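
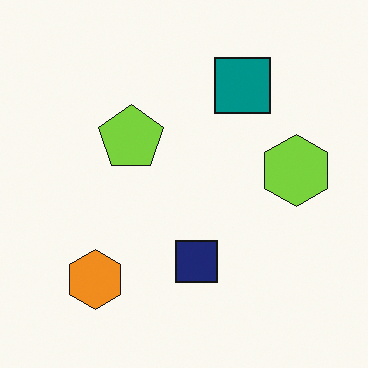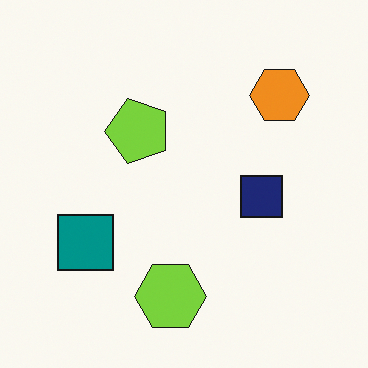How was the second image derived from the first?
It was transposed (reflected across the top-left ↔ bottom-right diagonal).

Shapes have swapped their row and column positions — what was in the top-right is now in the bottom-left — a diagonal reflection.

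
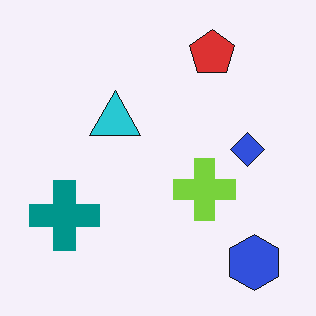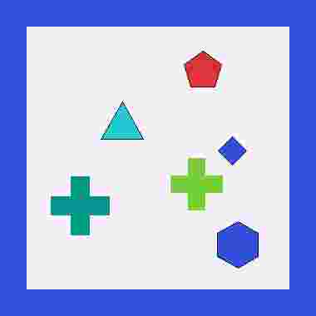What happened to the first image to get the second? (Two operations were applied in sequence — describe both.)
The image was degraded with heavy JPEG compression, then framed with a blue border.

Blocky 8×8 compression artifacts appear around shape edges and the flat background shows ringing — characteristic JPEG degradation. A solid blue frame runs around the edge of the second image, with the content slightly shrunk inside it.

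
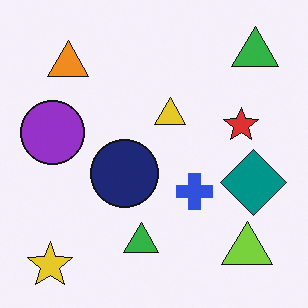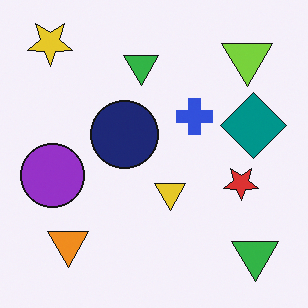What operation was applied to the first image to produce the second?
It was flipped vertically (top ↔ bottom).

The yellow star is in the bottom-left of the first image and the top-left of the second — shapes on opposite sides of the horizontal midline have swapped in a mirror flip.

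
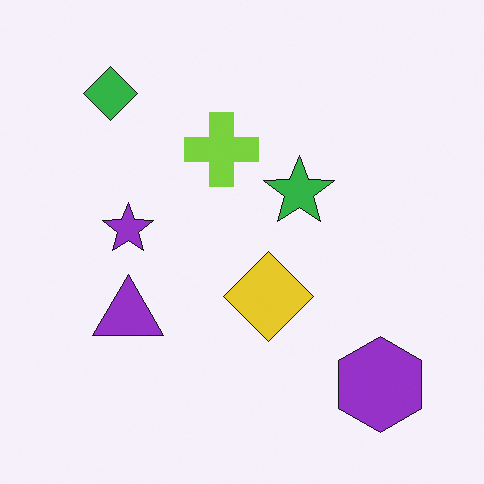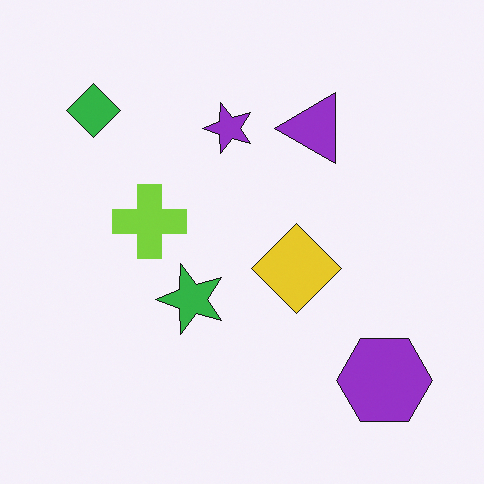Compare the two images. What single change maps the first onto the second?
This is the original image transposed (reflected across the top-left ↔ bottom-right diagonal).

Shapes have swapped their row and column positions — what was in the top-right is now in the bottom-left — a diagonal reflection.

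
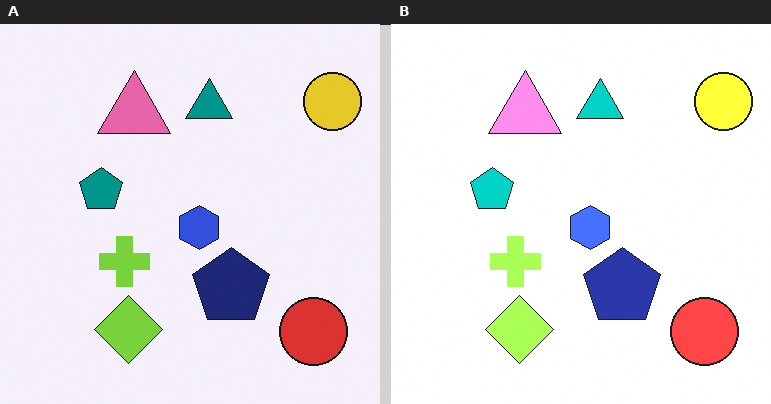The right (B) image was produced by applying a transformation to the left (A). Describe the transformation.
The transformation is: substantially brightened.

Every pixel — background and shapes alike — is uniformly brightened.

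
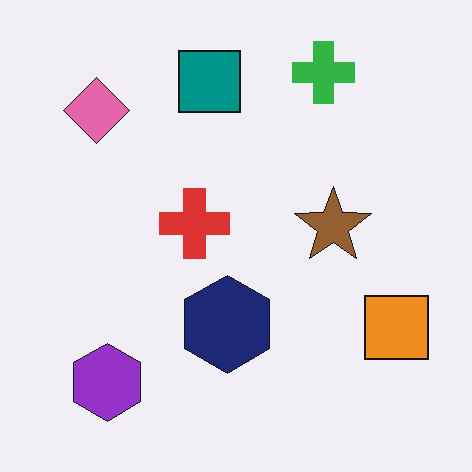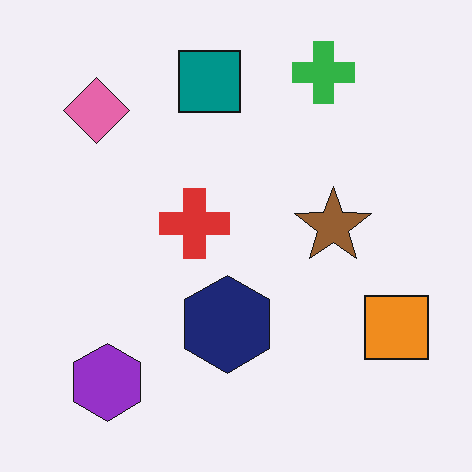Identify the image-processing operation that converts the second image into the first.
This is the original image given moderate JPEG compression.

Blocky 8×8 compression artifacts appear around shape edges and the flat background shows ringing — characteristic JPEG degradation.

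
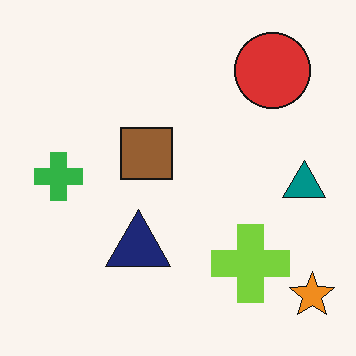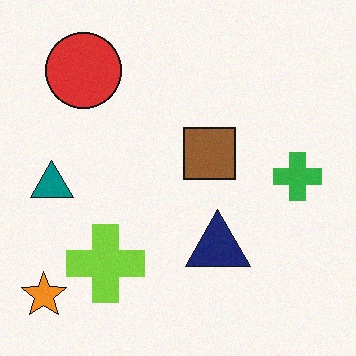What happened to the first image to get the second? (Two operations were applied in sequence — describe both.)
Flipped horizontally (left ↔ right), then degraded with subtle gaussian noise.

The orange star is in the bottom-right of the first image and the bottom-left of the second — shapes on opposite sides of the vertical midline have swapped in a mirror flip. Random speckle covers the whole image, including the flat background.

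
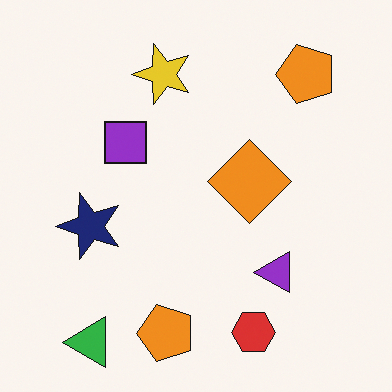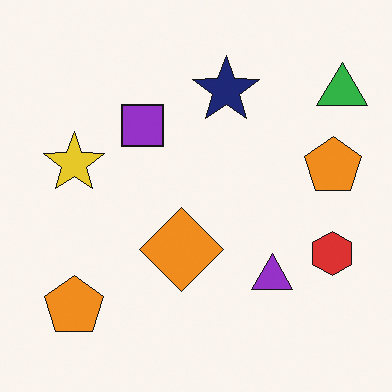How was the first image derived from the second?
The transformation is: transposed (reflected across the top-left ↔ bottom-right diagonal).

Shapes have swapped their row and column positions — what was in the top-right is now in the bottom-left — a diagonal reflection.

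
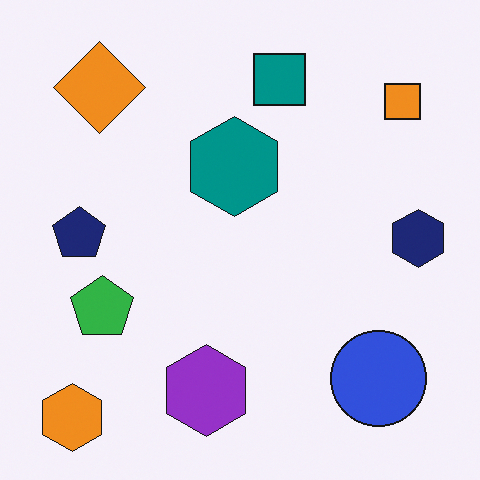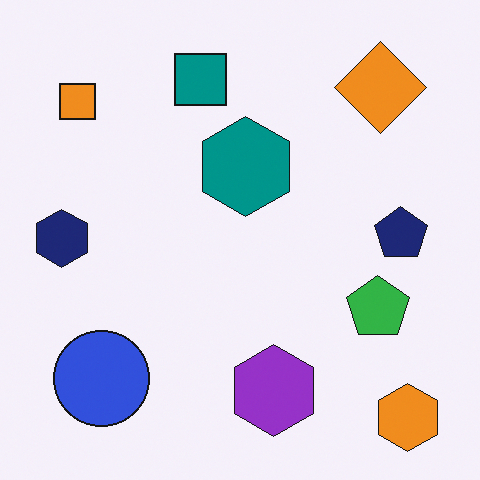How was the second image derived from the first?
The second image is the first flipped horizontally (left ↔ right).

The navy hexagon is in the right of the first image and the left of the second — shapes on opposite sides of the vertical midline have swapped in a mirror flip.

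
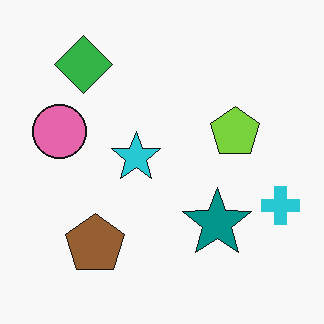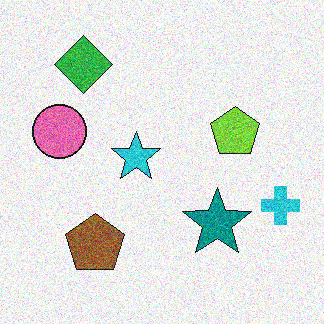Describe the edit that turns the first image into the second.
The second image is the first degraded with heavy additive noise.

Random speckle covers the whole image, including the flat background.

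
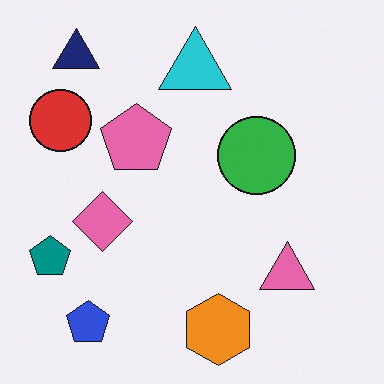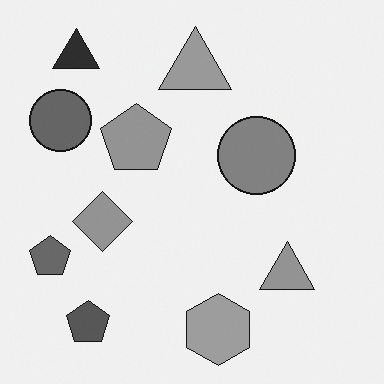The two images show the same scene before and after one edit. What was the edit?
The image was converted to grayscale.

All color is removed — every shape is now a shade of grey.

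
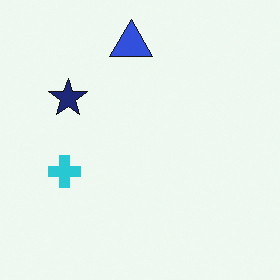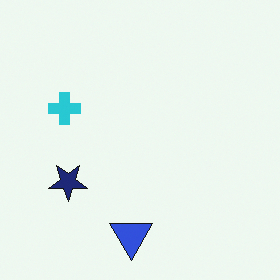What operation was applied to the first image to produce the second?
This is the original image flipped vertically (top ↔ bottom).

The blue triangle is in the top of the first image and the bottom of the second — shapes on opposite sides of the horizontal midline have swapped in a mirror flip.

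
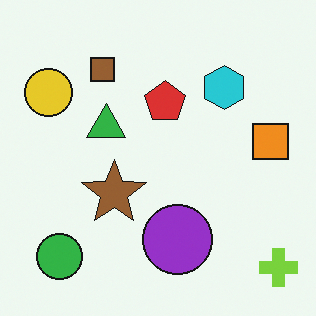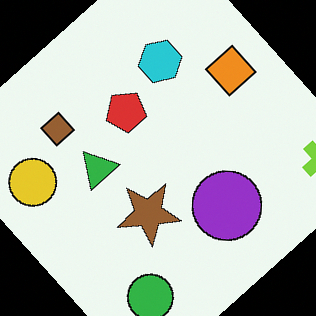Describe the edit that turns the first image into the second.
The transformation is: rotated counter-clockwise by a large amount — several tens of degrees.

Every shape is tilted by the same angle and the image corners show triangular fill wedges — a whole-image rotation by a non-right angle.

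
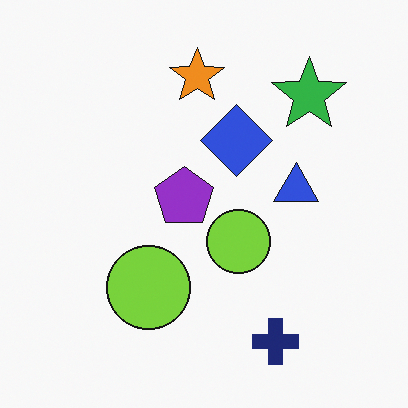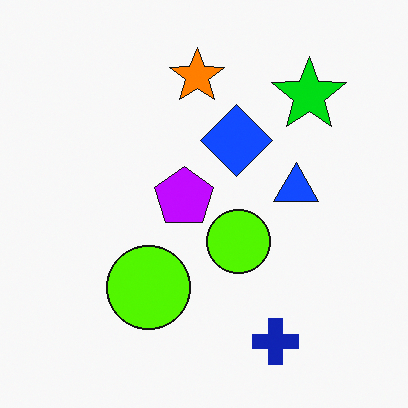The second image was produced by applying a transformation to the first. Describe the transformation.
The second image is the first made much more vivid (saturation change).

All colors are more vivid — a global saturation change.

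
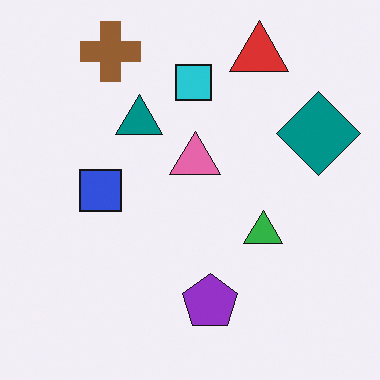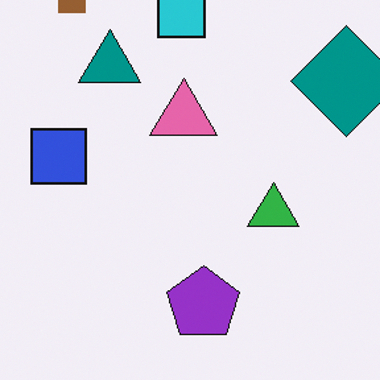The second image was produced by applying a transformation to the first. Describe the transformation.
The second image is the first cropped to a modestly smaller region and rescaled.

The visible shapes are larger and the field of view is narrower; shapes near the original edges may be partly or wholly outside the frame — a crop-and-rescale.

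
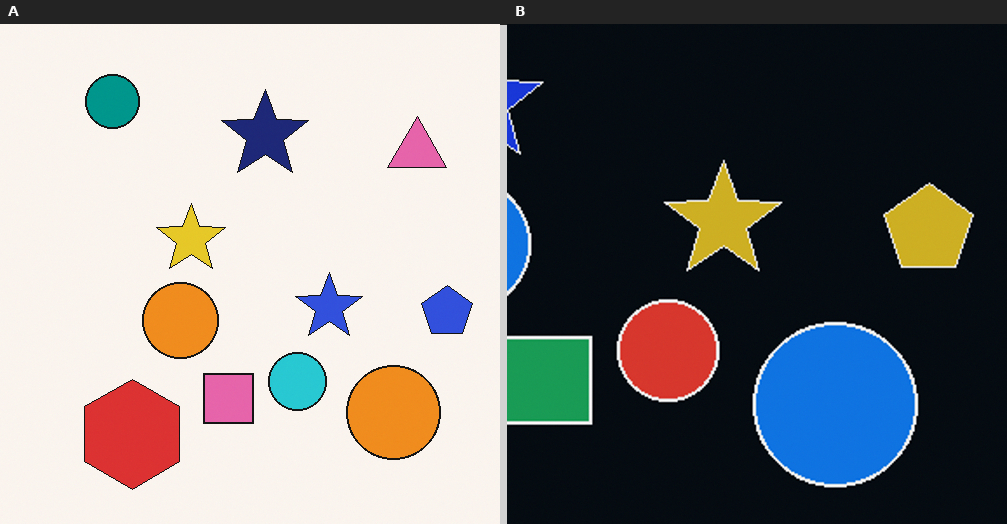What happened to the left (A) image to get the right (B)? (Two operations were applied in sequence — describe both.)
The right (B) image is the left (A) cropped tightly and scaled back up, then color-inverted (negative).

The visible shapes are larger and the field of view is narrower; shapes near the original edges may be partly or wholly outside the frame — a crop-and-rescale. The light background has become dark and every shape's color is its complement — a photographic negative.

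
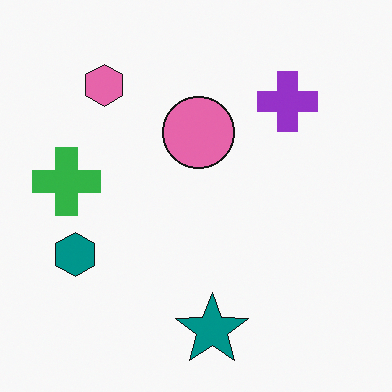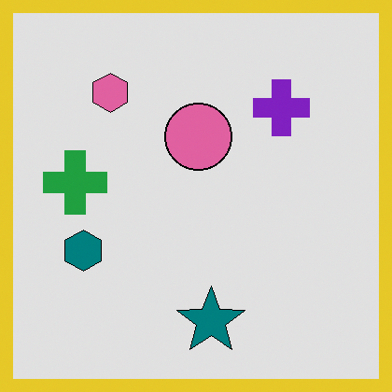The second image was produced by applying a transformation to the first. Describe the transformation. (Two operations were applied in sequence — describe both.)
The second image is the first posterized to a reduced palette, then framed with a yellow border.

Each flat color has snapped to a coarser quantized level — most visibly, the near-white background has dropped to a flat grey. A solid yellow frame runs around the edge of the second image, with the content slightly shrunk inside it.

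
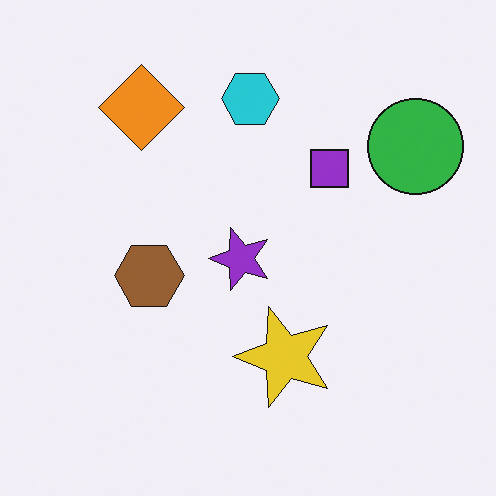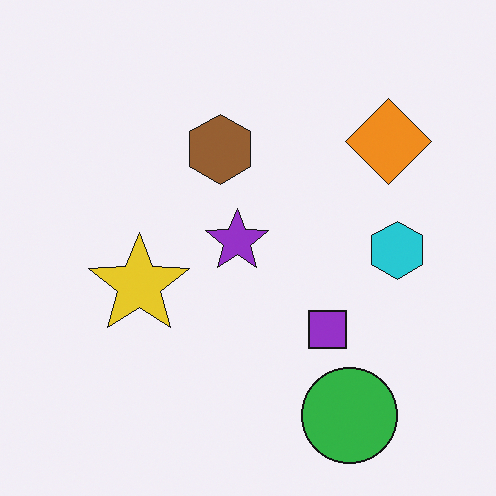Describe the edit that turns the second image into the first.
The transformation is: rotated 90° counter-clockwise.

The green circle sits in the bottom-right of the second image and the top-right of the first — consistent with a whole-image 90° counter-clockwise rotation.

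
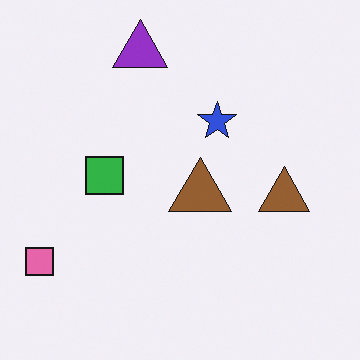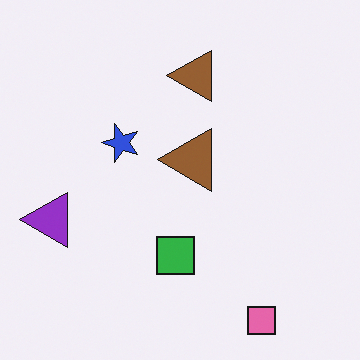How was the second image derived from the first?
It was rotated 90° counter-clockwise.

The pink square sits in the bottom-left of the first image and the bottom-right of the second — consistent with a whole-image 90° counter-clockwise rotation.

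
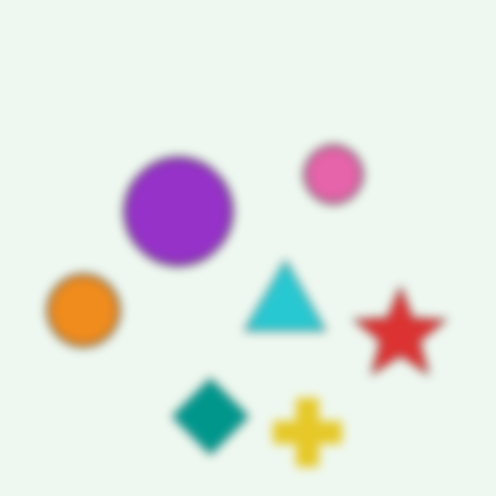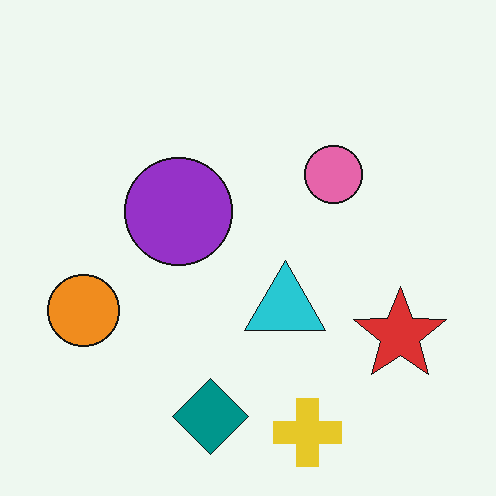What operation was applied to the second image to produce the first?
The image was heavily blurred.

Shape edges and outlines are uniformly softened across the whole image.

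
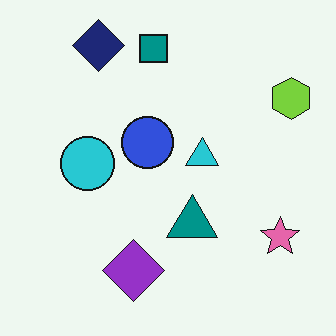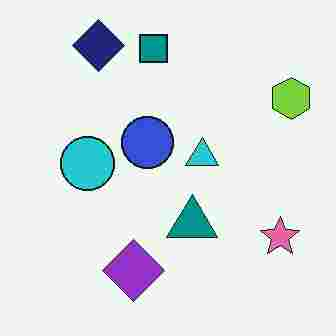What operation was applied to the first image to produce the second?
It was heavily JPEG-compressed with obvious blocking artifacts.

Blocky 8×8 compression artifacts appear around shape edges and the flat background shows ringing — characteristic JPEG degradation.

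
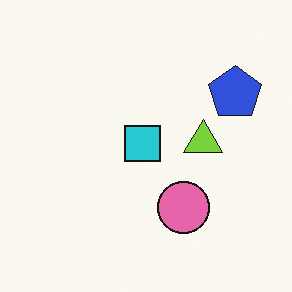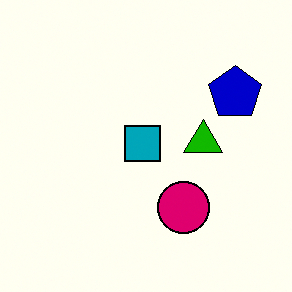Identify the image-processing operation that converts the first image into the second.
This is the original image boosted in contrast.

Tones are pushed away from mid-grey across the whole image — a global contrast change.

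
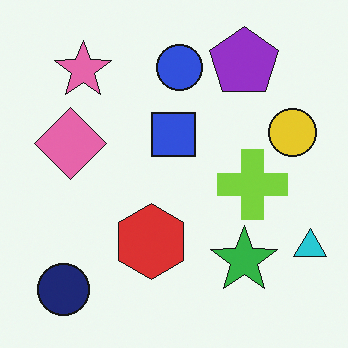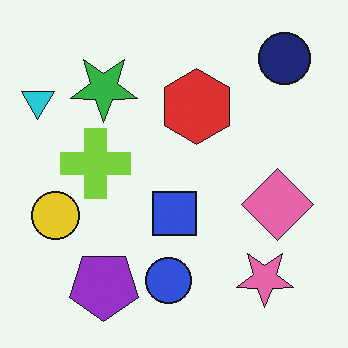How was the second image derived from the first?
The image was rotated 180°.

The navy circle sits in the bottom-left of the first image and the top-right of the second — consistent with a whole-image 180° rotation.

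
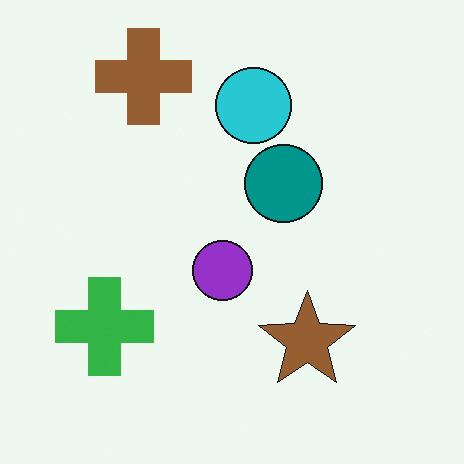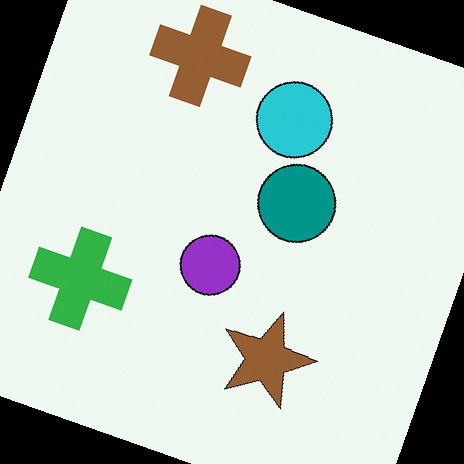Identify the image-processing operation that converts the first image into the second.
Rotated clockwise by a moderate amount.

Every shape is tilted by the same angle and the image corners show triangular fill wedges — a whole-image rotation by a non-right angle.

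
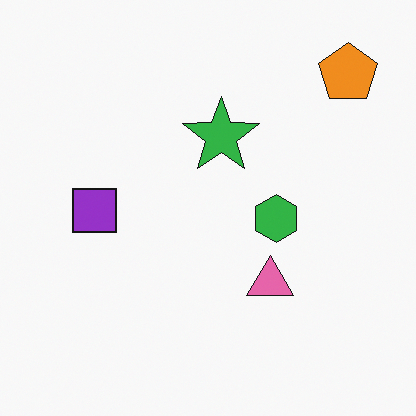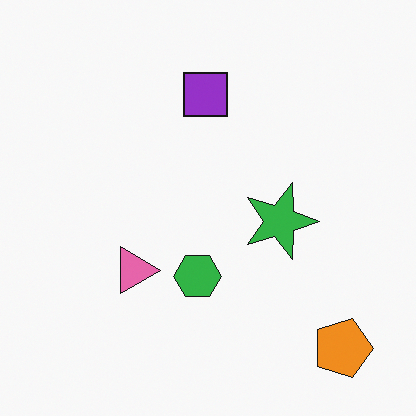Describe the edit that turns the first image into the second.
The second image is the first rotated 90° clockwise.

The orange pentagon sits in the top-right of the first image and the bottom-right of the second — consistent with a whole-image 90° clockwise rotation.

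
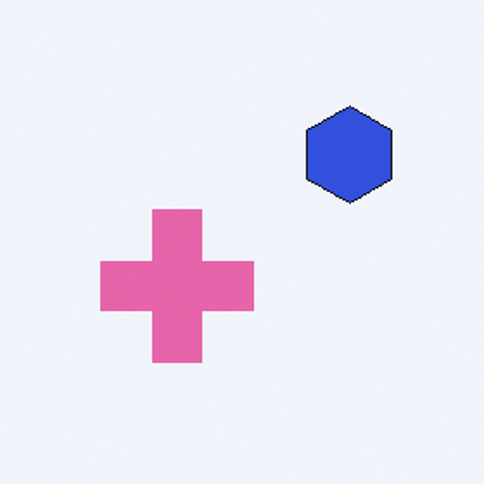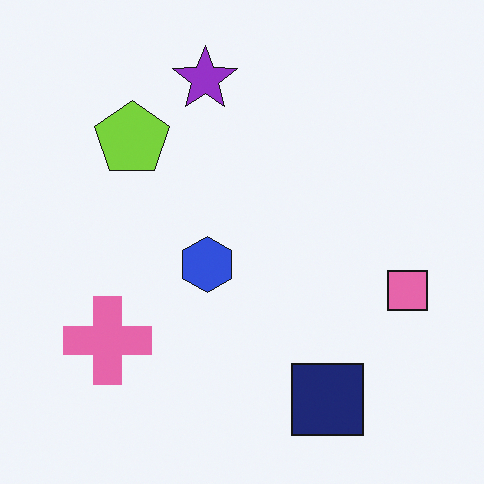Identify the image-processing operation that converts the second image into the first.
It was cropped to a noticeably smaller region and rescaled.

The visible shapes are larger and the field of view is narrower; shapes near the original edges may be partly or wholly outside the frame — a crop-and-rescale.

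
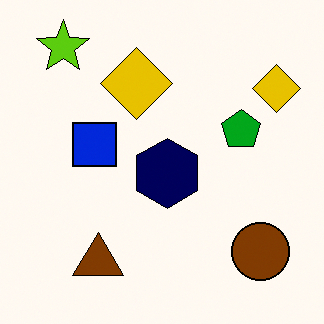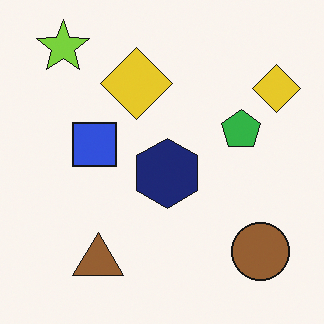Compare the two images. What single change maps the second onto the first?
It was given slightly increased contrast.

Tones are pushed away from mid-grey across the whole image — a global contrast change.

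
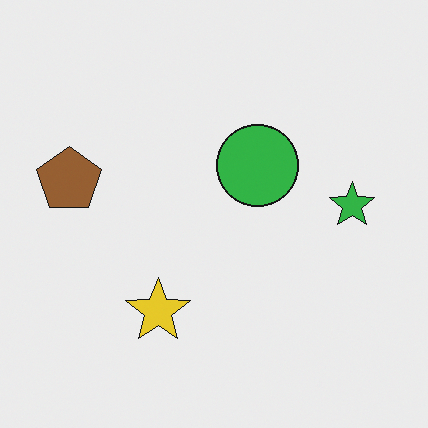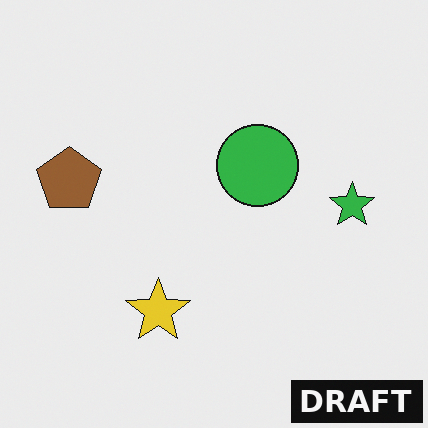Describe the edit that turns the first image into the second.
It was watermarked with the text "DRAFT" in the lower-right corner.

A dark label reading "DRAFT" appears in the lower-right corner.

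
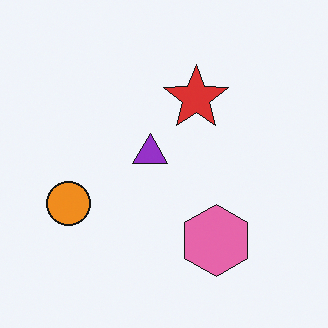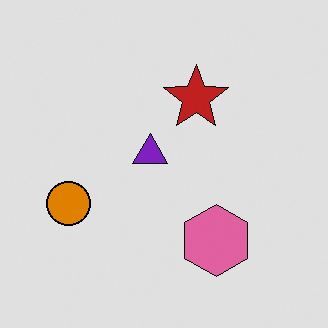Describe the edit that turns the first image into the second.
Posterized to a reduced palette.

Each flat color has snapped to a coarser quantized level — most visibly, the near-white background has dropped to a flat grey.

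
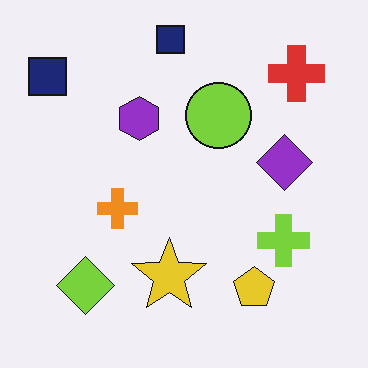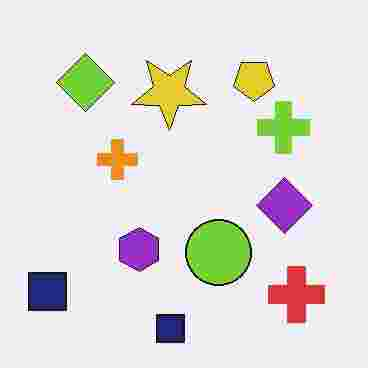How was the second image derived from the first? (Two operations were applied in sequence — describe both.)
The image was flipped vertically (top ↔ bottom), then degraded with heavy JPEG compression.

The red cross is in the top-right of the first image and the bottom-right of the second — shapes on opposite sides of the horizontal midline have swapped in a mirror flip. Blocky 8×8 compression artifacts appear around shape edges and the flat background shows ringing — characteristic JPEG degradation.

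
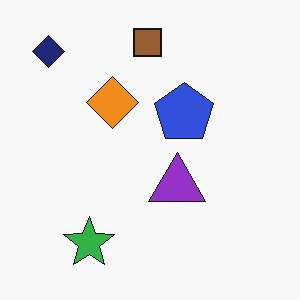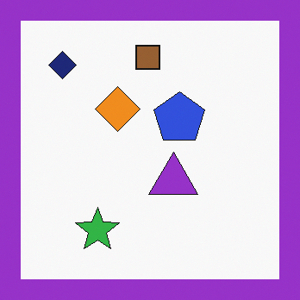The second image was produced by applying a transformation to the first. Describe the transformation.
It was framed with a purple border.

A solid purple frame runs around the edge of the second image, with the content slightly shrunk inside it.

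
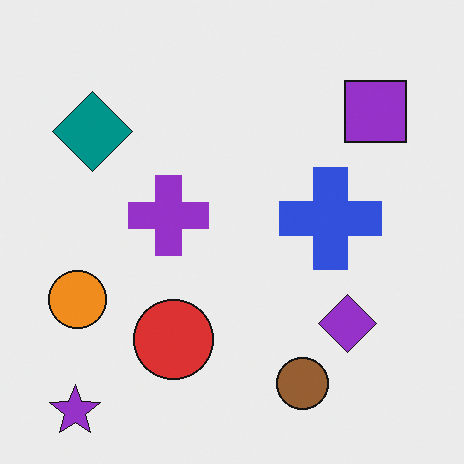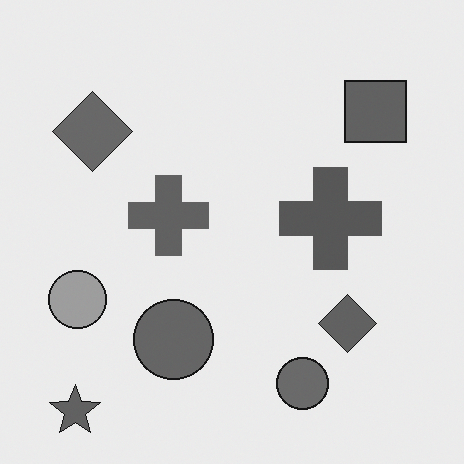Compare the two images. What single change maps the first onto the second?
It was converted to grayscale.

All color is removed — every shape is now a shade of grey.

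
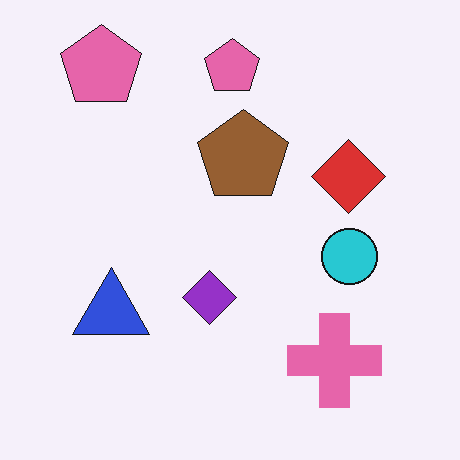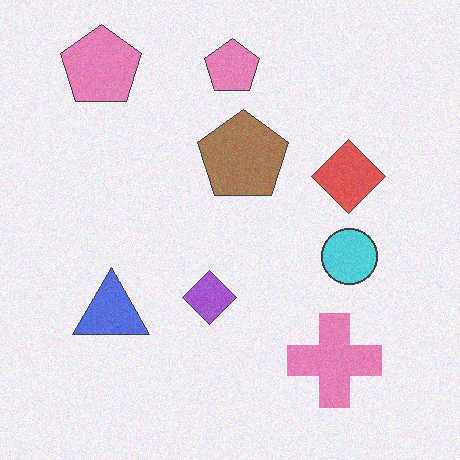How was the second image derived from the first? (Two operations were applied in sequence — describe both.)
The image was given slightly reduced contrast, then degraded with a light layer of grain.

Tones are pushed toward mid-grey across the whole image — a global contrast change. Random speckle covers the whole image, including the flat background.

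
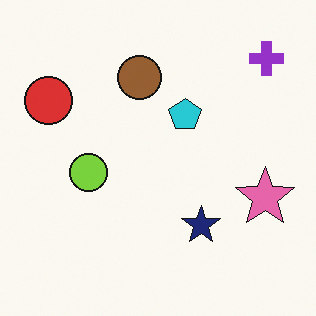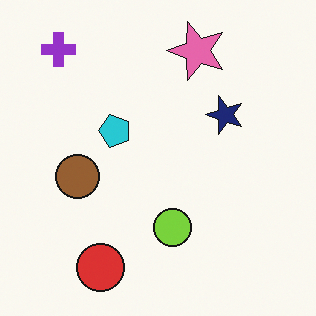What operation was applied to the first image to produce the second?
It was rotated 90° counter-clockwise.

The purple cross sits in the top-right of the first image and the top-left of the second — consistent with a whole-image 90° counter-clockwise rotation.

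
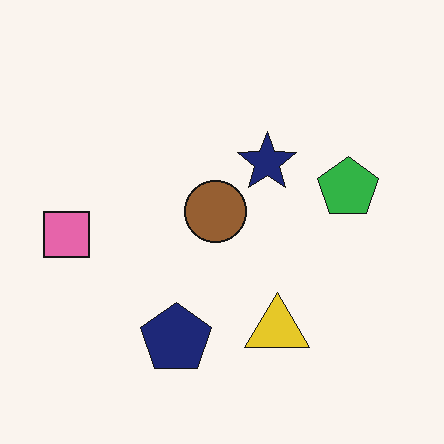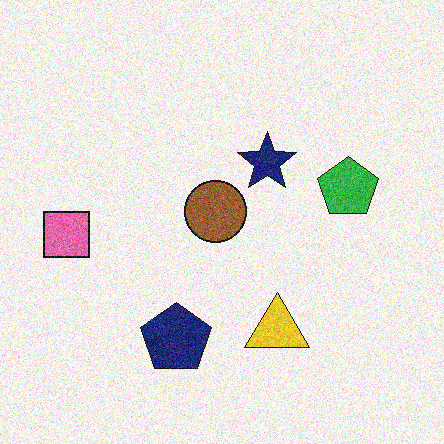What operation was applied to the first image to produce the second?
The second image is the first degraded with visible gaussian noise.

Random speckle covers the whole image, including the flat background.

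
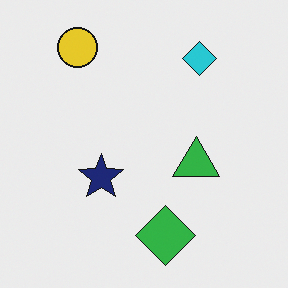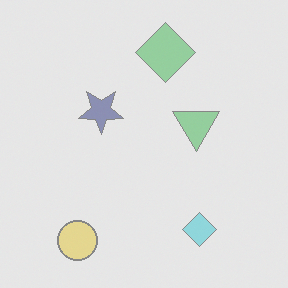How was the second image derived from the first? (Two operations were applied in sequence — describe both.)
It was washed out (contrast reduced), then flipped vertically (top ↔ bottom).

Tones are pushed toward mid-grey across the whole image — a global contrast change. The yellow circle is in the top-left of the first image and the bottom-left of the second — shapes on opposite sides of the horizontal midline have swapped in a mirror flip.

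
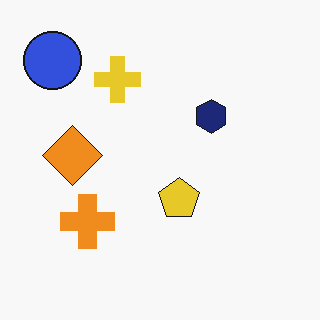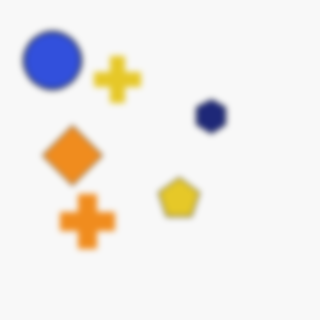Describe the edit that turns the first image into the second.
The image was moderately blurred.

Shape edges and outlines are uniformly softened across the whole image.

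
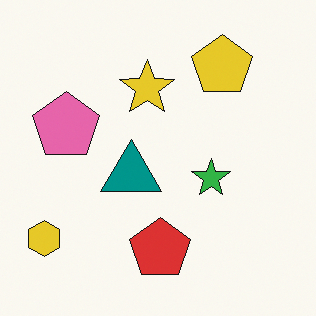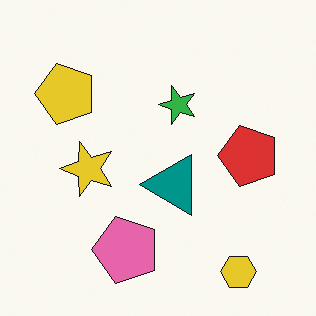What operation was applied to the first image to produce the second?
The image was rotated 90° counter-clockwise.

The yellow hexagon sits in the bottom-left of the first image and the bottom-right of the second — consistent with a whole-image 90° counter-clockwise rotation.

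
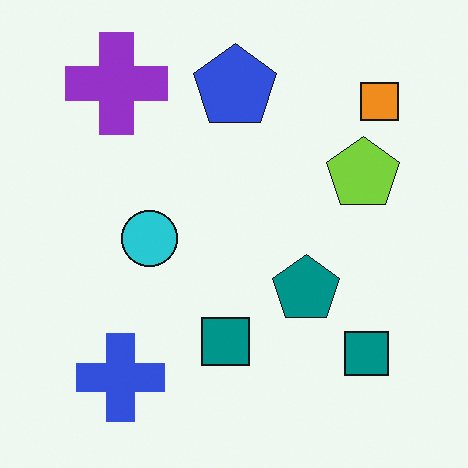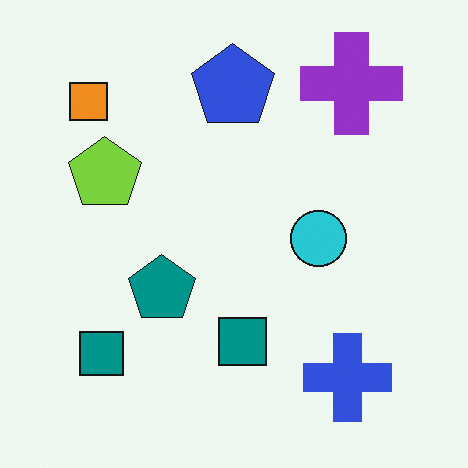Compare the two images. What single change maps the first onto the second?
Flipped horizontally (left ↔ right).

The orange square is in the top-right of the first image and the top-left of the second — shapes on opposite sides of the vertical midline have swapped in a mirror flip.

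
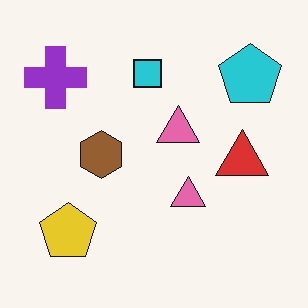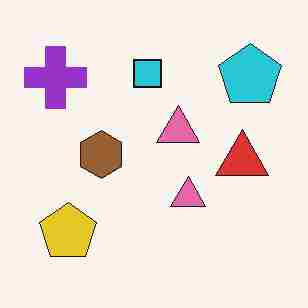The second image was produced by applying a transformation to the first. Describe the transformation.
It was heavily JPEG-compressed with obvious blocking artifacts.

Blocky 8×8 compression artifacts appear around shape edges and the flat background shows ringing — characteristic JPEG degradation.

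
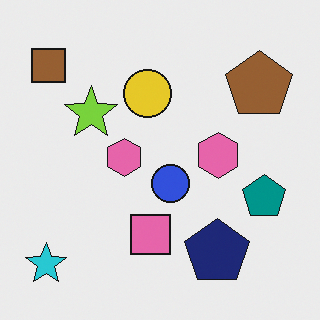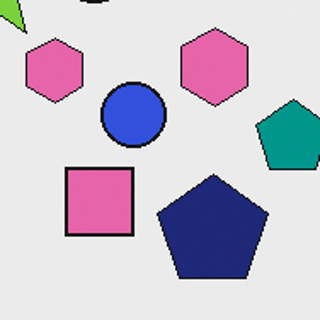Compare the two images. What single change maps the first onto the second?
The transformation is: cropped tightly and scaled back up.

The visible shapes are larger and the field of view is narrower; shapes near the original edges may be partly or wholly outside the frame — a crop-and-rescale.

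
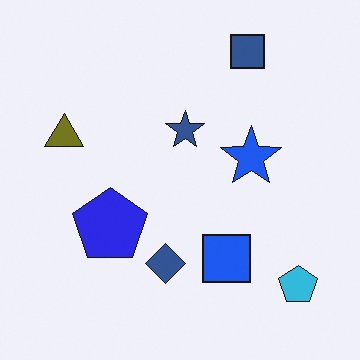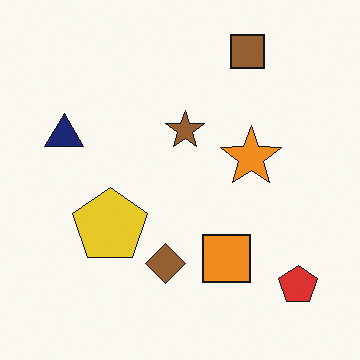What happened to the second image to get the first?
Hue-shifted through roughly half the color wheel.

Every shape's color has rotated by the same amount around the hue wheel — a uniform hue shift.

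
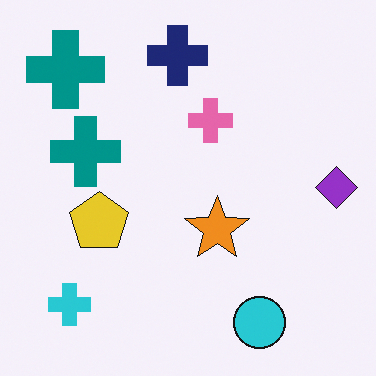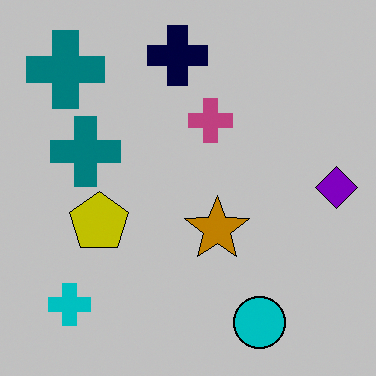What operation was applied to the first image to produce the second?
The image was aggressively posterized.

Each flat color has snapped to a coarser quantized level — most visibly, the near-white background has dropped to a flat grey.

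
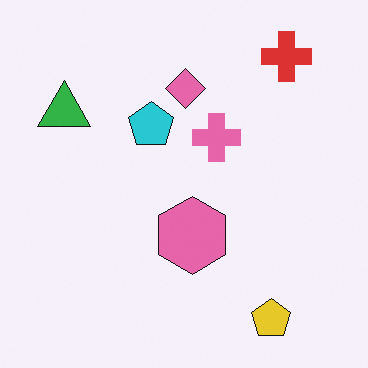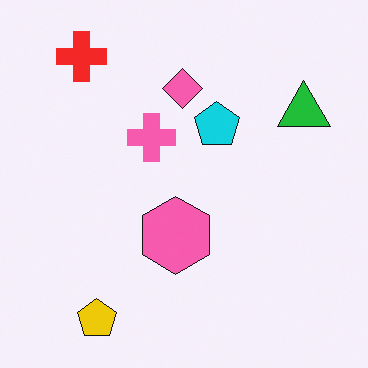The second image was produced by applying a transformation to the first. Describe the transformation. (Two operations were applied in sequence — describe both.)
The second image is the first slightly oversaturated, then flipped horizontally (left ↔ right).

All colors are more vivid — a global saturation change. The green triangle is in the top-left of the first image and the top-right of the second — shapes on opposite sides of the vertical midline have swapped in a mirror flip.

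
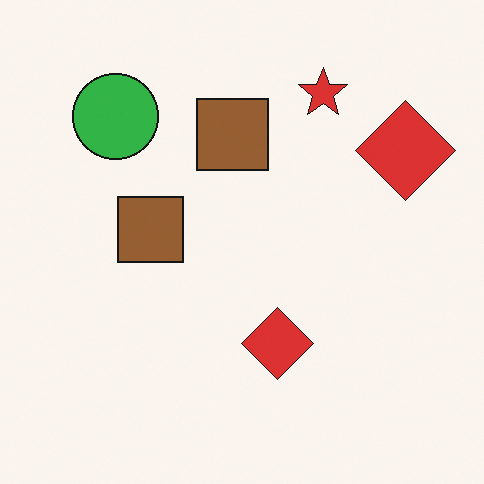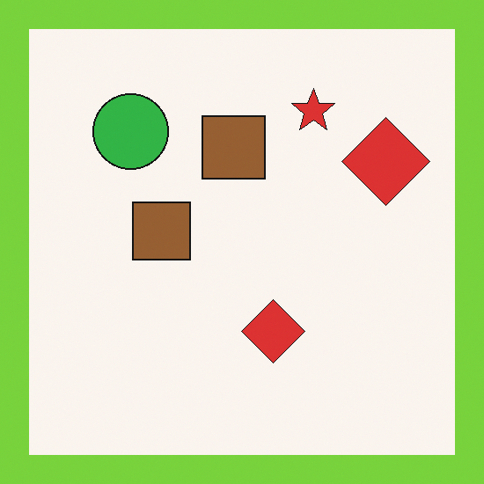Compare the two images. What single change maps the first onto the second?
The transformation is: framed with a lime border.

A solid lime frame runs around the edge of the second image, with the content slightly shrunk inside it.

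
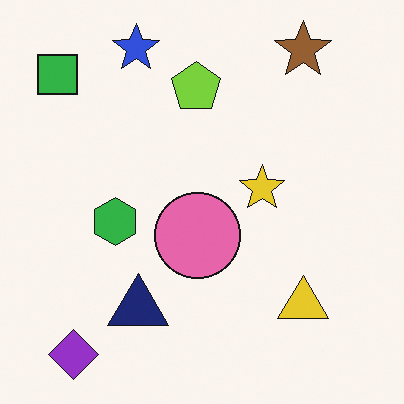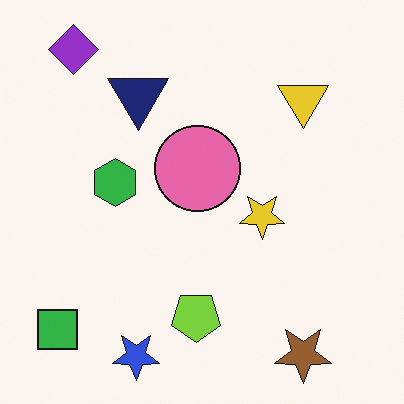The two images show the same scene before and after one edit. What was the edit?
The second image is the first flipped vertically (top ↔ bottom).

The blue star is in the top of the first image and the bottom of the second — shapes on opposite sides of the horizontal midline have swapped in a mirror flip.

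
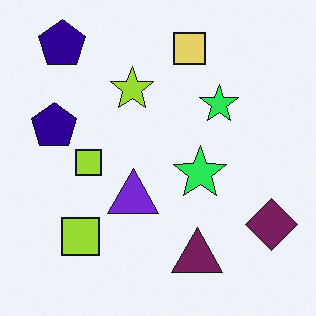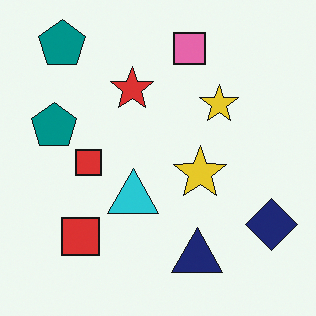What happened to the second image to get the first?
It was hue-shifted by a moderate amount.

Every shape's color has rotated by the same amount around the hue wheel — a uniform hue shift.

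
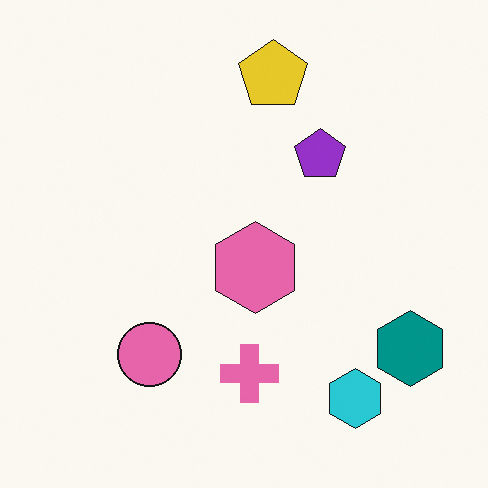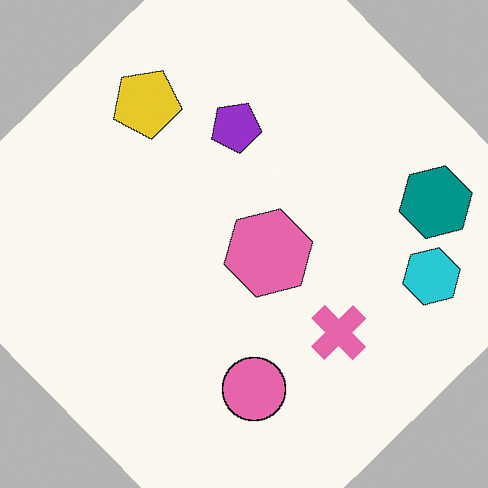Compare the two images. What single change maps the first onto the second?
It was rotated counter-clockwise by a large amount — several tens of degrees.

Every shape is tilted by the same angle and the image corners show triangular fill wedges — a whole-image rotation by a non-right angle.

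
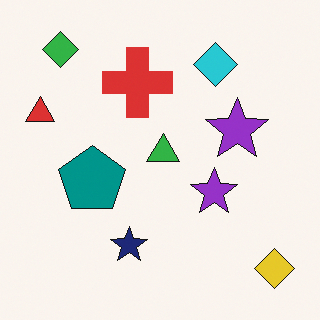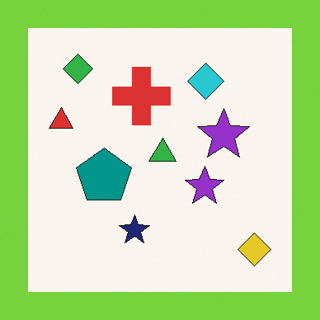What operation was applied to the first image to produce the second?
This is the original image framed with a lime border.

A solid lime frame runs around the edge of the second image, with the content slightly shrunk inside it.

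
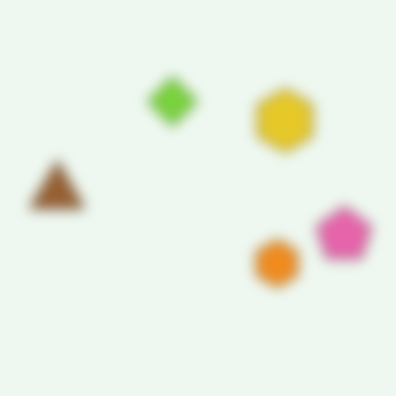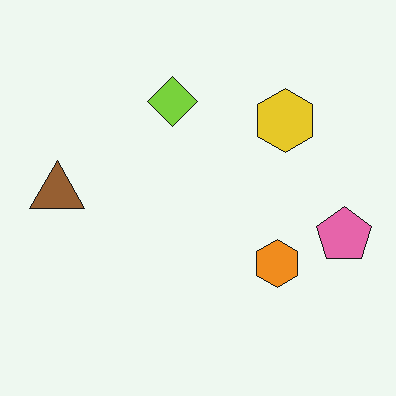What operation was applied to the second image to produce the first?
It was strongly gaussian-blurred.

Shape edges and outlines are uniformly softened across the whole image.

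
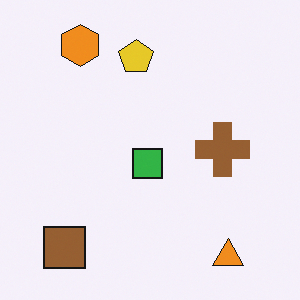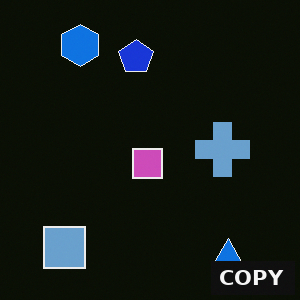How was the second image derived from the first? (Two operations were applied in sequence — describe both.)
The image was color-inverted (negative), then watermarked with the text "COPY" in the lower-right corner.

The light background has become dark and every shape's color is its complement — a photographic negative. A dark label reading "COPY" appears in the lower-right corner.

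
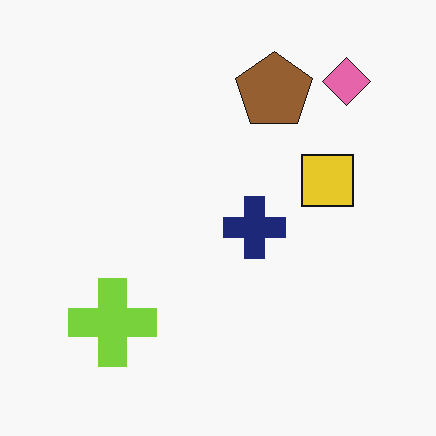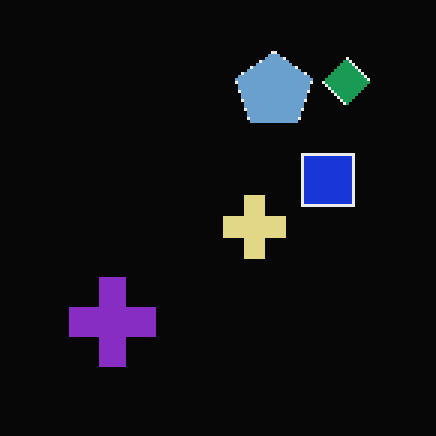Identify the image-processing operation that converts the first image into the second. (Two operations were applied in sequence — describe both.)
The transformation is: mildly pixelated, then color-inverted (negative).

Shapes are reduced to large square blocks; fine edges and outlines are lost — a downscale-then-upscale (mosaic) effect. The light background has become dark and every shape's color is its complement — a photographic negative.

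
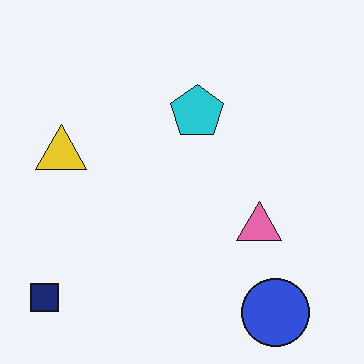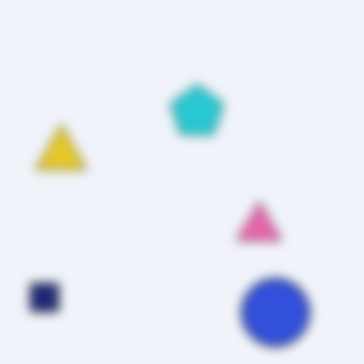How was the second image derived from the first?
Strongly gaussian-blurred.

Shape edges and outlines are uniformly softened across the whole image.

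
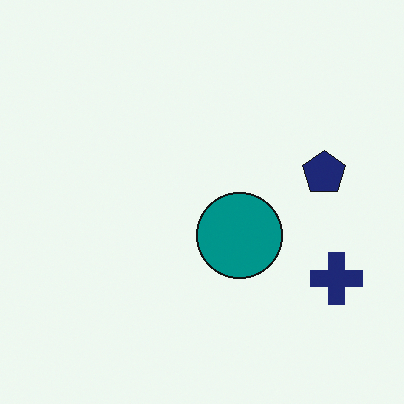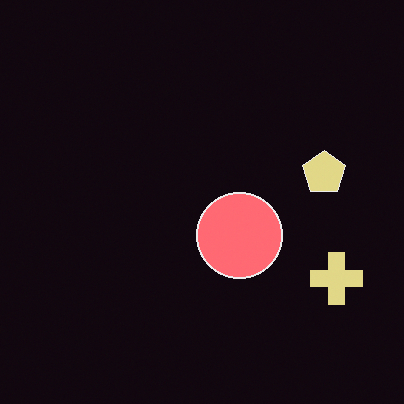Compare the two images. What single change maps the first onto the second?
The transformation is: color-inverted (negative).

The light background has become dark and every shape's color is its complement — a photographic negative.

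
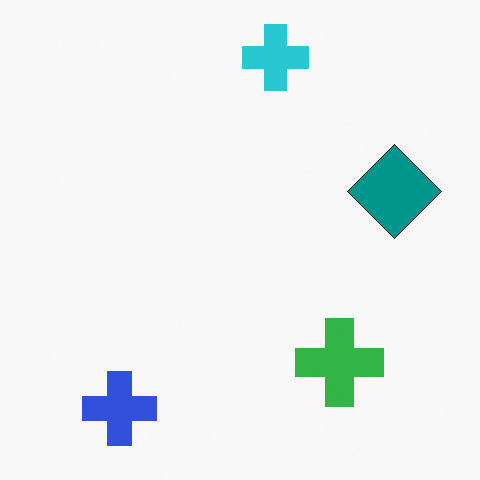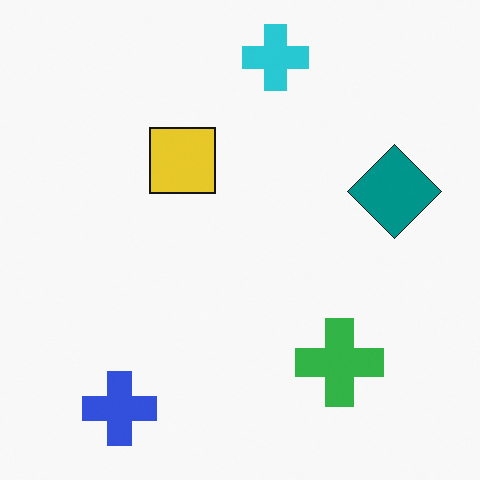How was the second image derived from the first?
The transformation is: overlaid with an additional yellow square.

A yellow square appears in the second image that is absent from the first.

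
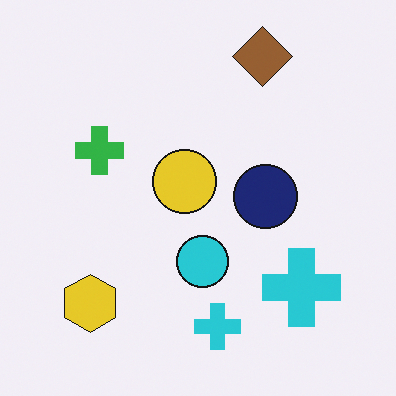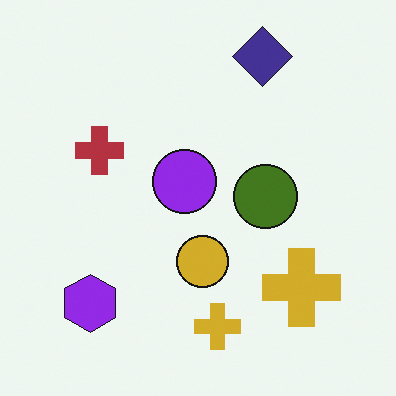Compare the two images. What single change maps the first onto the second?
This is the original image hue-shifted by a large amount.

Every shape's color has rotated by the same amount around the hue wheel — a uniform hue shift.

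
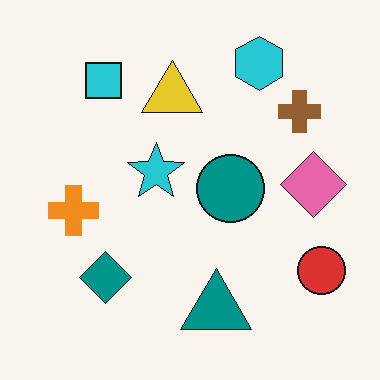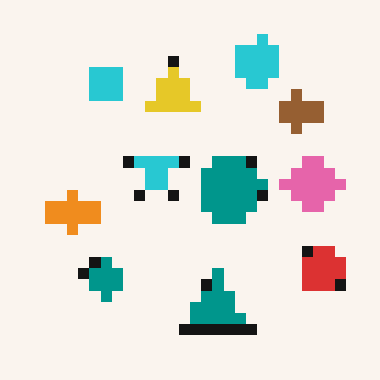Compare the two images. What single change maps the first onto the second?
The image was heavily pixelated into large blocks.

Shapes are reduced to large square blocks; fine edges and outlines are lost — a downscale-then-upscale (mosaic) effect.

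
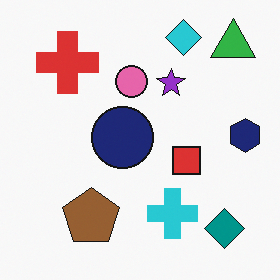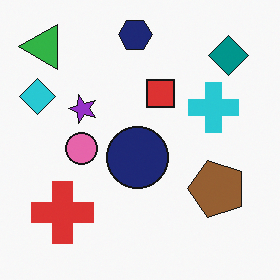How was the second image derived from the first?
It was rotated 90° counter-clockwise.

The green triangle sits in the top-right of the first image and the top-left of the second — consistent with a whole-image 90° counter-clockwise rotation.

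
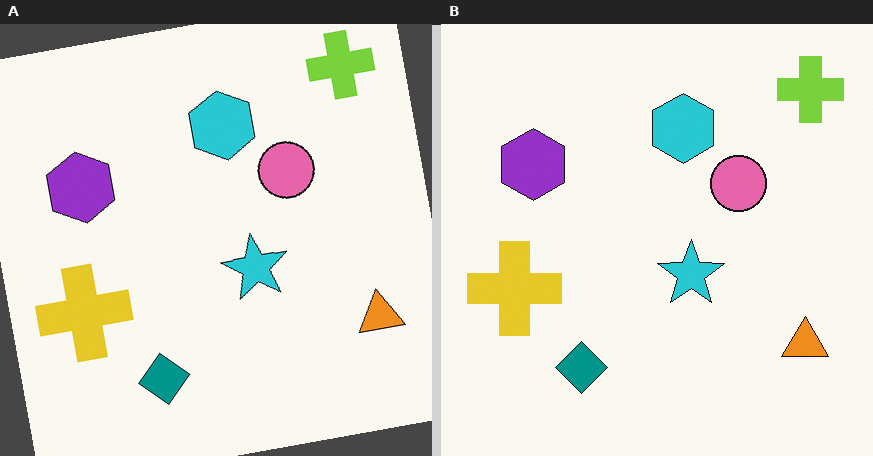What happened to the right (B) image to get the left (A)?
The image was rotated counter-clockwise by a small amount.

Every shape is tilted by the same angle and the image corners show triangular fill wedges — a whole-image rotation by a non-right angle.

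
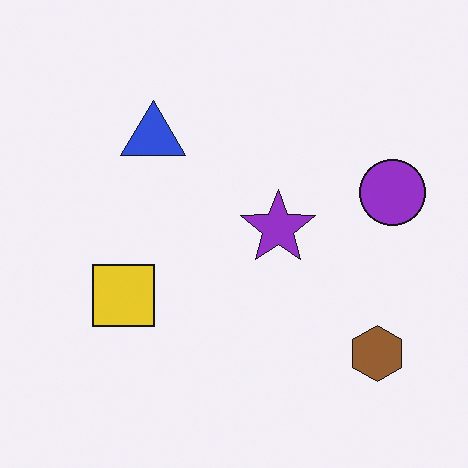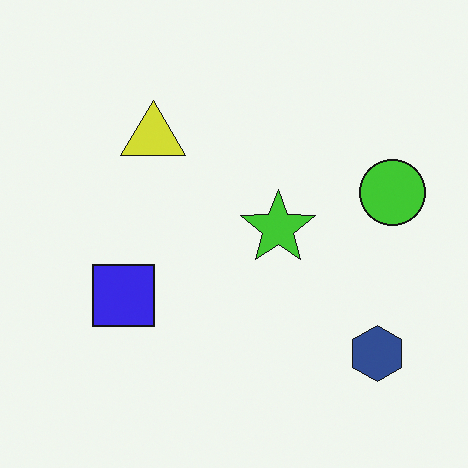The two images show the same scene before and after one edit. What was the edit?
It was hue-shifted through roughly half the color wheel.

Every shape's color has rotated by the same amount around the hue wheel — a uniform hue shift.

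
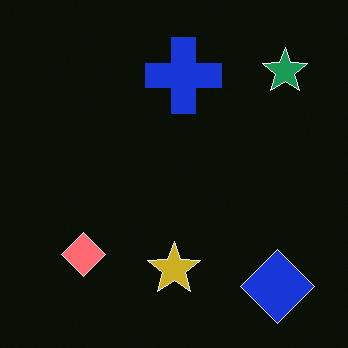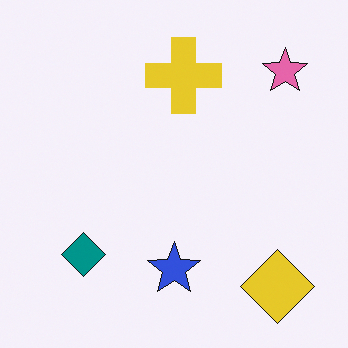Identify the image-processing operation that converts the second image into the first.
The first image is the second color-inverted (negative).

The light background has become dark and every shape's color is its complement — a photographic negative.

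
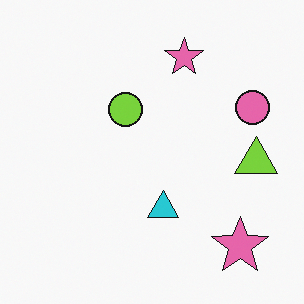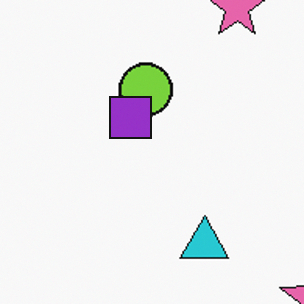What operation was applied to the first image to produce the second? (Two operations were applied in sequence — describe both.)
This is the original image cropped slightly and scaled back up, then overlaid with an additional purple square.

The visible shapes are larger and the field of view is narrower; shapes near the original edges may be partly or wholly outside the frame — a crop-and-rescale. A purple square appears in the second image that is absent from the first.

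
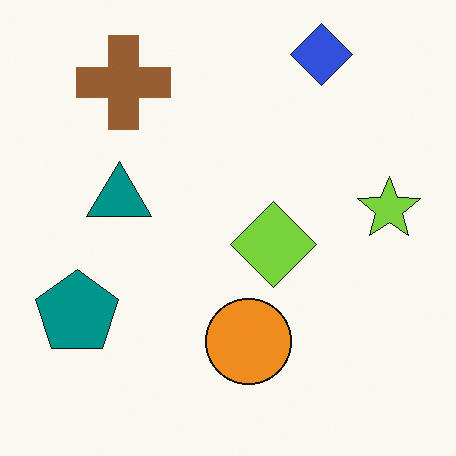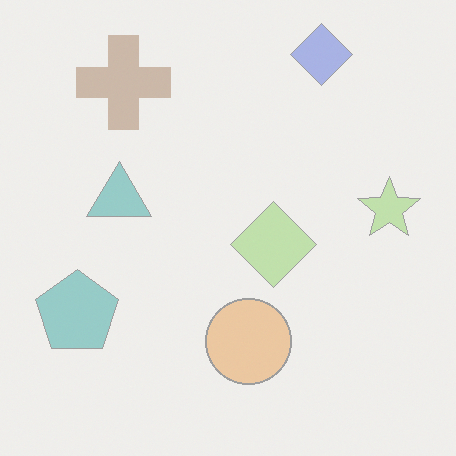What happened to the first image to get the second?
The second image is the first washed out (contrast reduced).

Tones are pushed toward mid-grey across the whole image — a global contrast change.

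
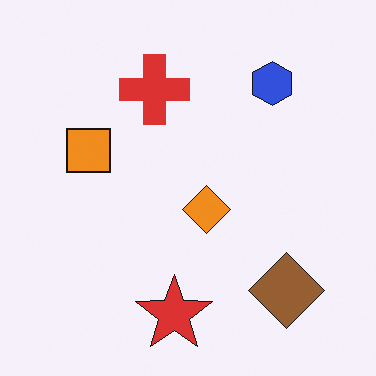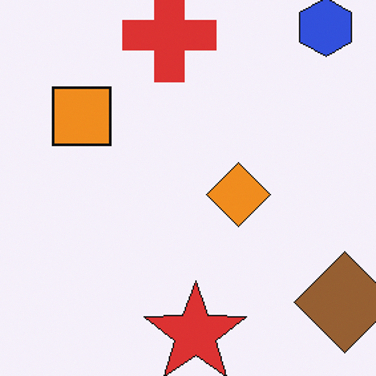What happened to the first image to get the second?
The image was cropped slightly and scaled back up.

The visible shapes are larger and the field of view is narrower; shapes near the original edges may be partly or wholly outside the frame — a crop-and-rescale.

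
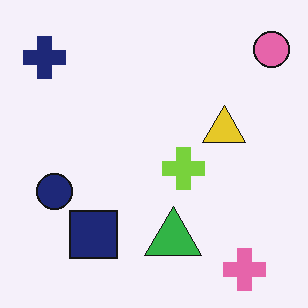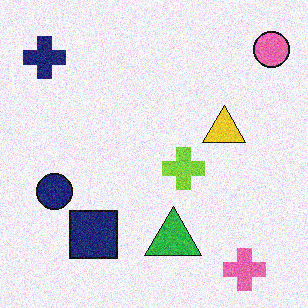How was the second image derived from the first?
The second image is the first degraded with moderate additive noise.

Random speckle covers the whole image, including the flat background.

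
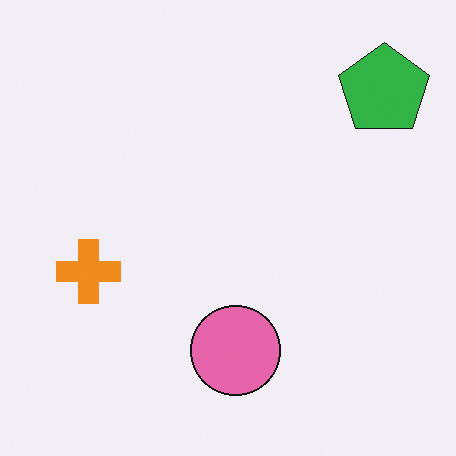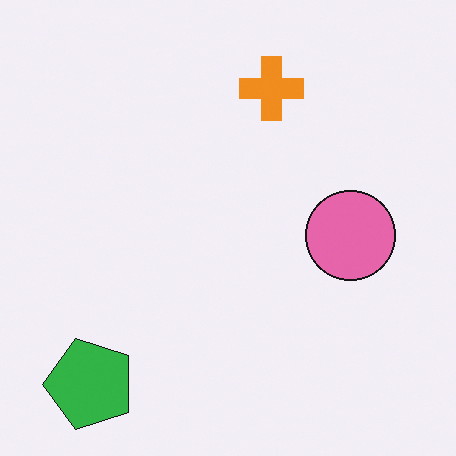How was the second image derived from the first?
The second image is the first transposed (reflected across the top-left ↔ bottom-right diagonal).

Shapes have swapped their row and column positions — what was in the top-right is now in the bottom-left — a diagonal reflection.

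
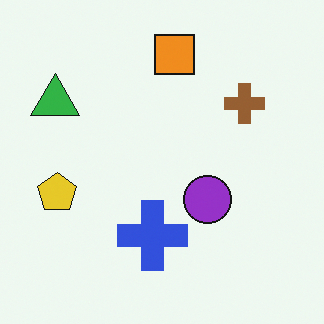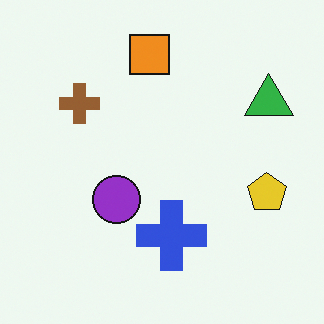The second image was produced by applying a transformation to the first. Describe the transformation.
This is the original image flipped horizontally (left ↔ right).

The green triangle is in the top-left of the first image and the top-right of the second — shapes on opposite sides of the vertical midline have swapped in a mirror flip.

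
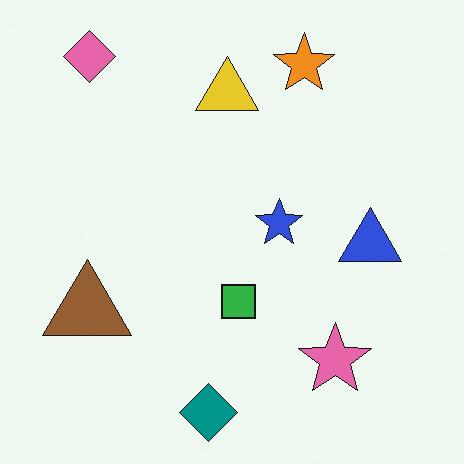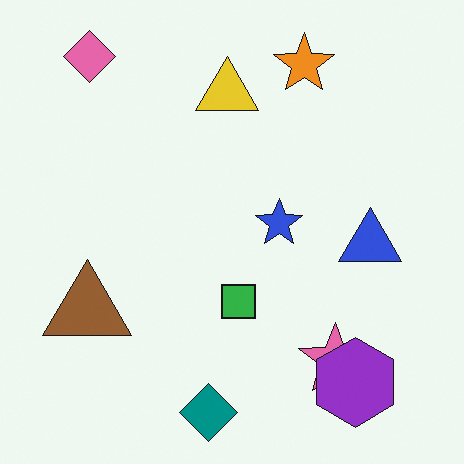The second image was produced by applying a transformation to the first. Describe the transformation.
This is the original image overlaid with an additional purple hexagon.

A purple hexagon appears in the second image that is absent from the first.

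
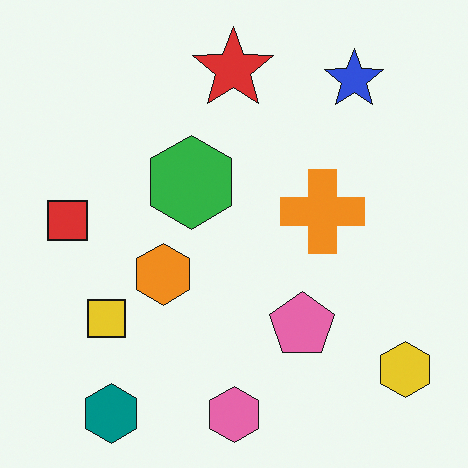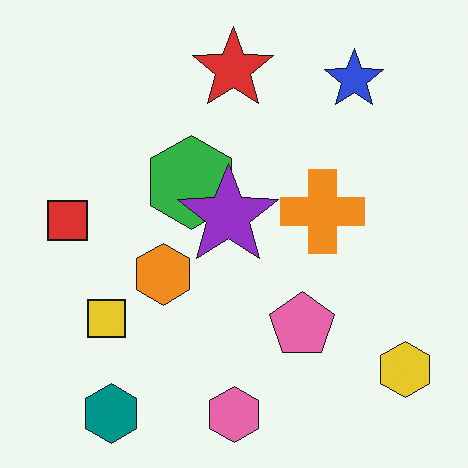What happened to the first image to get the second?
It was overlaid with an additional purple star.

A purple star appears in the second image that is absent from the first.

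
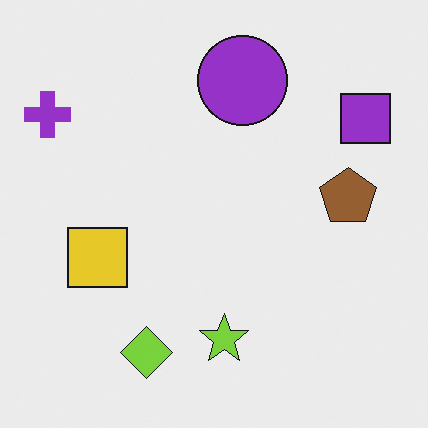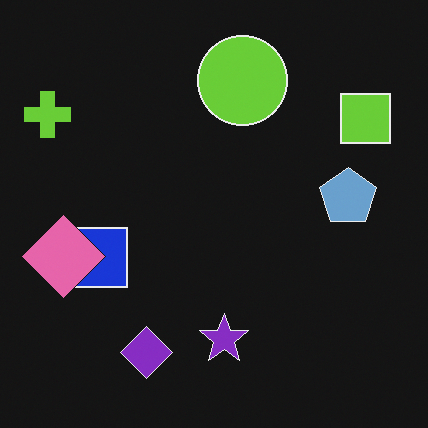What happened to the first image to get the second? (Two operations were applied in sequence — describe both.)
This is the original image color-inverted (negative), then overlaid with an additional pink diamond.

The light background has become dark and every shape's color is its complement — a photographic negative. A pink diamond appears in the second image that is absent from the first.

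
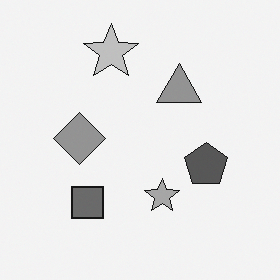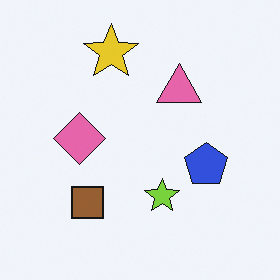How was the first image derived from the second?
This is the original image converted to grayscale.

All color is removed — every shape is now a shade of grey.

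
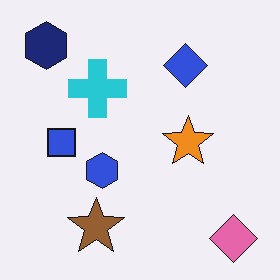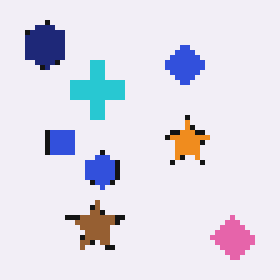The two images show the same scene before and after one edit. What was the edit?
The image was lightly pixelated (a mild mosaic effect).

Shapes are reduced to large square blocks; fine edges and outlines are lost — a downscale-then-upscale (mosaic) effect.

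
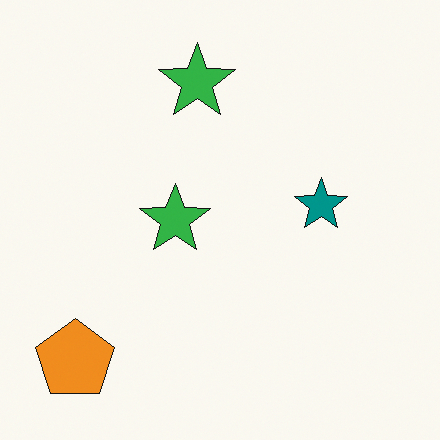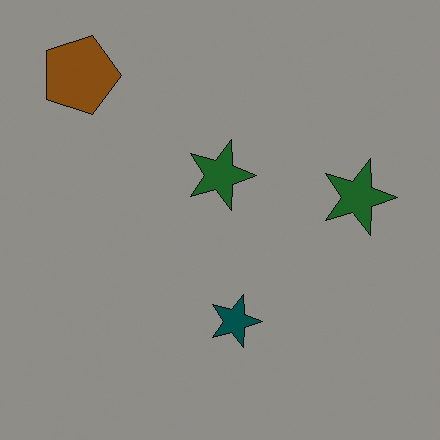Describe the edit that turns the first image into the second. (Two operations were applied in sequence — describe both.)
This is the original image rotated 90° clockwise, then darkened a lot.

The orange pentagon sits in the bottom-left of the first image and the top-left of the second — consistent with a whole-image 90° clockwise rotation. Every pixel — background and shapes alike — is uniformly darkened.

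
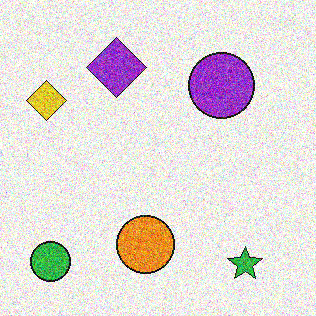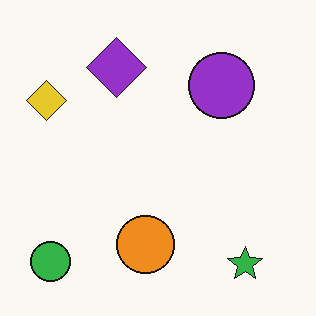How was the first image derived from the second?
This is the original image degraded with strong gaussian noise.

Random speckle covers the whole image, including the flat background.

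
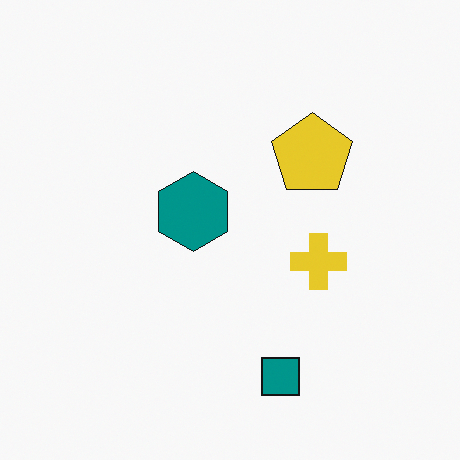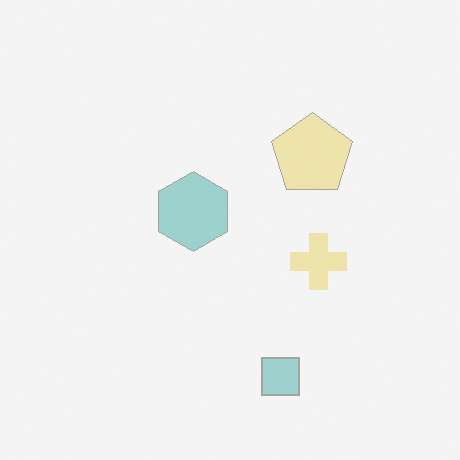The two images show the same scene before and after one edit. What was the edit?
The second image is the first washed out (contrast reduced).

Tones are pushed toward mid-grey across the whole image — a global contrast change.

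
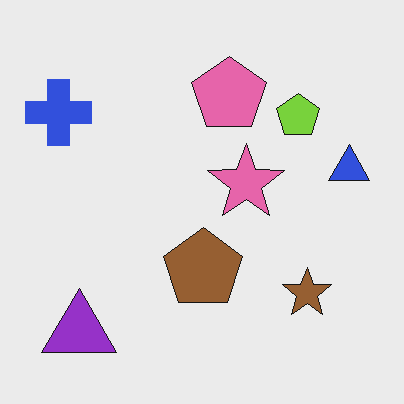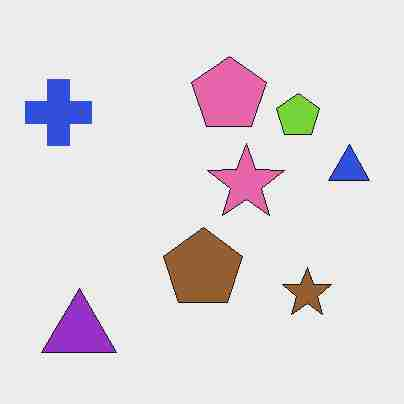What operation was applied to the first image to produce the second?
The second image is the first degraded with heavy JPEG compression.

Blocky 8×8 compression artifacts appear around shape edges and the flat background shows ringing — characteristic JPEG degradation.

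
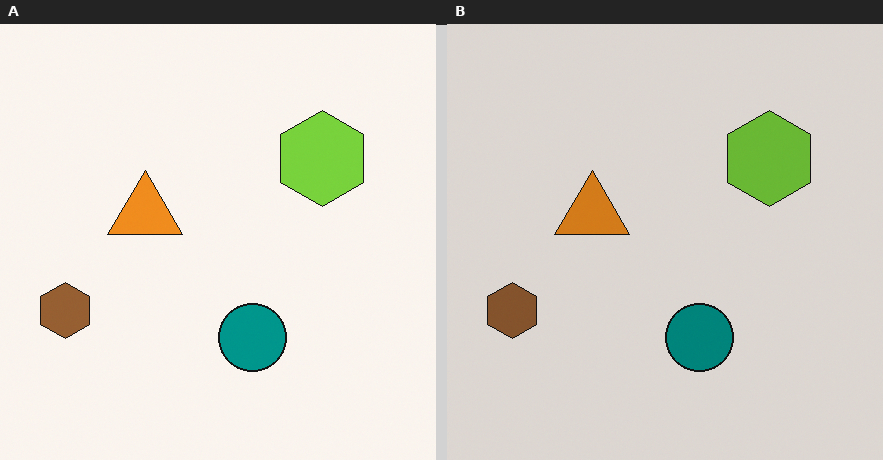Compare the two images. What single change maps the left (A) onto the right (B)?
This is the original image slightly darkened.

Every pixel — background and shapes alike — is uniformly darkened.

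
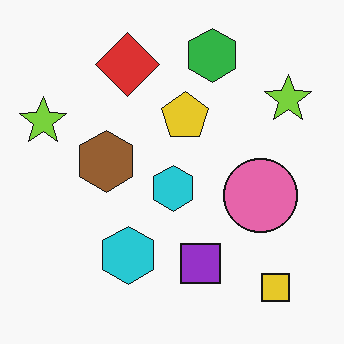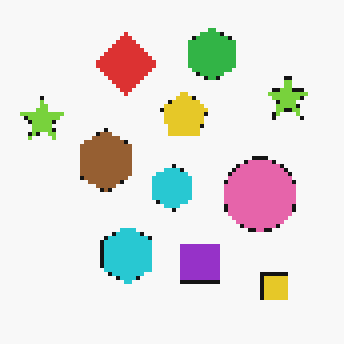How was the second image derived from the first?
Lightly pixelated (a mild mosaic effect).

Shapes are reduced to large square blocks; fine edges and outlines are lost — a downscale-then-upscale (mosaic) effect.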